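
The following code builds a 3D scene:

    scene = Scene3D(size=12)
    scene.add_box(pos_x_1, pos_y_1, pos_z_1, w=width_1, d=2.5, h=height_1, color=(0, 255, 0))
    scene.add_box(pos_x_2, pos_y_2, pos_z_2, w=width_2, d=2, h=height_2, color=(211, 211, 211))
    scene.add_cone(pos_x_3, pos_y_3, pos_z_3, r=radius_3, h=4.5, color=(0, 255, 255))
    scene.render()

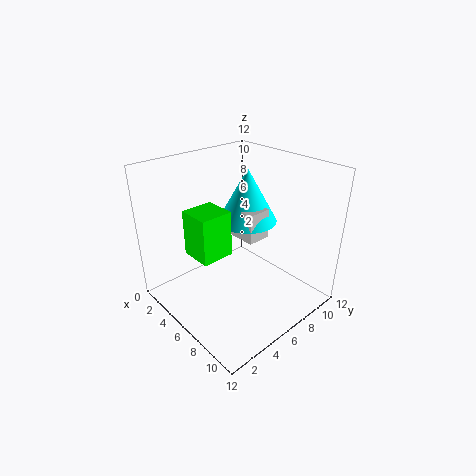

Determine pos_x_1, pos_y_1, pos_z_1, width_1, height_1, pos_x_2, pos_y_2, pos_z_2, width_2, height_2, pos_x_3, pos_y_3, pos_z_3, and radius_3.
pos_x_1 = 5; pos_y_1 = 1.5; pos_z_1 = 6; width_1 = 2.5; height_1 = 3.5; pos_x_2 = 5; pos_y_2 = 6; pos_z_2 = 6; width_2 = 2.5; height_2 = 2.5; pos_x_3 = 5.5; pos_y_3 = 7.5; pos_z_3 = 7; radius_3 = 2.5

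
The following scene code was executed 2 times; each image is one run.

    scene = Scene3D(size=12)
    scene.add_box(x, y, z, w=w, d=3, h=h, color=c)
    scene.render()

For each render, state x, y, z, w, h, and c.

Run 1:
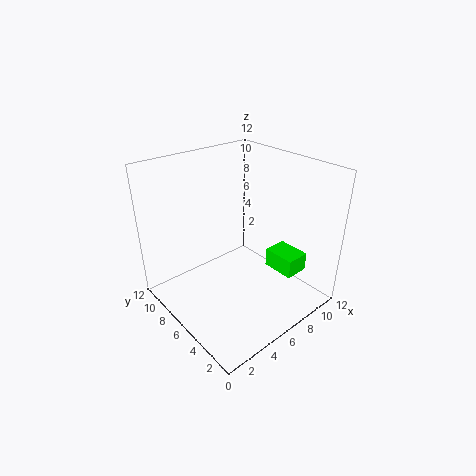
x = 9.75; y = 3.25; z = 1.5; w = 2.25; h = 1.75; c = 'lime'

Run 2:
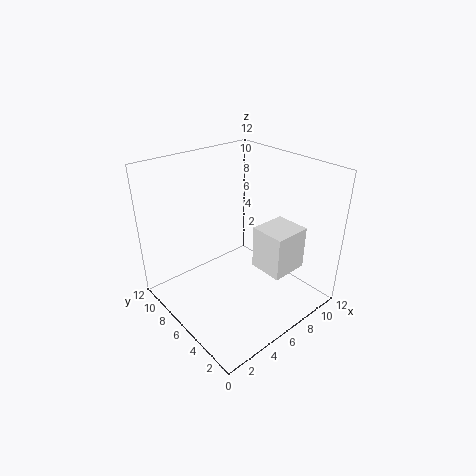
x = 7.25; y = 2.5; z = 3; w = 3.25; h = 3.75; c = 'white'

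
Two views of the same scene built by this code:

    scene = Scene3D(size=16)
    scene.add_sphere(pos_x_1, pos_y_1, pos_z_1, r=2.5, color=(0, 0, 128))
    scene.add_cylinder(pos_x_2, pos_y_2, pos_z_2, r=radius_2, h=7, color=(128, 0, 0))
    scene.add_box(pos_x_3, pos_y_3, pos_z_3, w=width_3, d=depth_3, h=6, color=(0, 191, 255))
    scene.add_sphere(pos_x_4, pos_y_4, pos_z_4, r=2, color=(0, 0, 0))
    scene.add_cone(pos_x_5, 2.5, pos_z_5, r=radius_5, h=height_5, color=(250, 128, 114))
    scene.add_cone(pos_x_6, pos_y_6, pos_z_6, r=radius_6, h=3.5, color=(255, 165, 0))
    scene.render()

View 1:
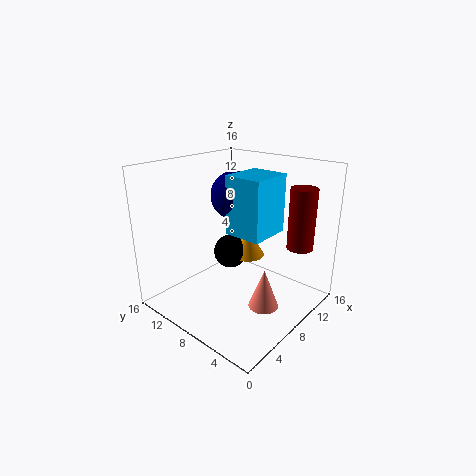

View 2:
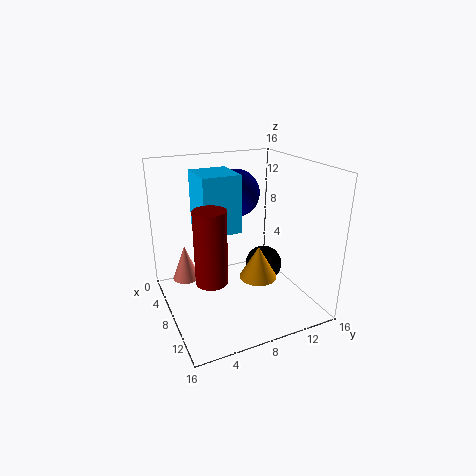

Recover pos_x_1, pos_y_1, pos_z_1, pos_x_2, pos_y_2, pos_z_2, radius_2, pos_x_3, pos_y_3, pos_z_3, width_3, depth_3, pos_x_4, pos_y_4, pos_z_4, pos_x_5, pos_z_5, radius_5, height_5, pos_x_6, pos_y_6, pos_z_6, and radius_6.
pos_x_1 = 7.5, pos_y_1 = 8, pos_z_1 = 13, pos_x_2 = 13, pos_y_2 = 3, pos_z_2 = 6.5, radius_2 = 1.5, pos_x_3 = 5.5, pos_y_3 = 3.5, pos_z_3 = 9.5, width_3 = 4.5, depth_3 = 4, pos_x_4 = 9.5, pos_y_4 = 10.5, pos_z_4 = 5, pos_x_5 = 5.5, pos_z_5 = 3, radius_5 = 1.5, height_5 = 4, pos_x_6 = 11, pos_y_6 = 9, pos_z_6 = 4.5, radius_6 = 2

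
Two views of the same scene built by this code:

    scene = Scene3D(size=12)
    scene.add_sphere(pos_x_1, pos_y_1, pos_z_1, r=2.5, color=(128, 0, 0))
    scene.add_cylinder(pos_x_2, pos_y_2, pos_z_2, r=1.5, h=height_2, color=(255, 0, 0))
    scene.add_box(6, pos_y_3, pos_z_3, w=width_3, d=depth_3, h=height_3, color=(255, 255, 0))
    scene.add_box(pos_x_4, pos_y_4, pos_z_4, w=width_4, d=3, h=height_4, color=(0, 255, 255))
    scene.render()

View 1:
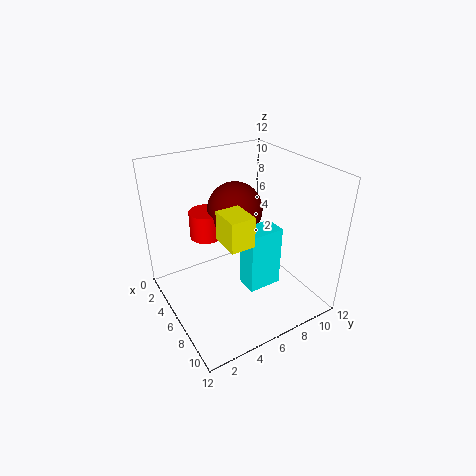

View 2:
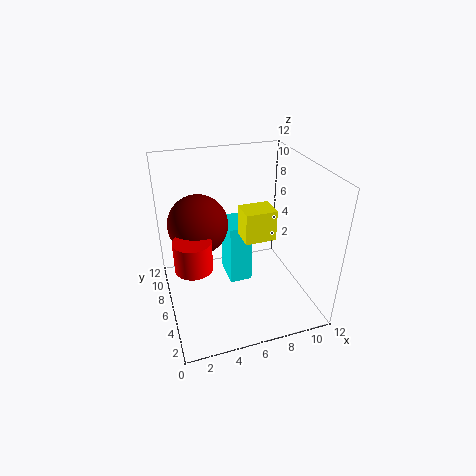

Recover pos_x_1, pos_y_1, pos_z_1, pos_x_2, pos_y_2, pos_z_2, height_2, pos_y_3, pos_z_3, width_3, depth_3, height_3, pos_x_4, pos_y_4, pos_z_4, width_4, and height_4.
pos_x_1 = 3, pos_y_1 = 7.5, pos_z_1 = 7, pos_x_2 = 2, pos_y_2 = 5, pos_z_2 = 4.5, height_2 = 2.5, pos_y_3 = 4, pos_z_3 = 6.5, width_3 = 2.5, depth_3 = 2, height_3 = 2.5, pos_x_4 = 5.5, pos_y_4 = 6.5, pos_z_4 = 1, width_4 = 2, height_4 = 5.5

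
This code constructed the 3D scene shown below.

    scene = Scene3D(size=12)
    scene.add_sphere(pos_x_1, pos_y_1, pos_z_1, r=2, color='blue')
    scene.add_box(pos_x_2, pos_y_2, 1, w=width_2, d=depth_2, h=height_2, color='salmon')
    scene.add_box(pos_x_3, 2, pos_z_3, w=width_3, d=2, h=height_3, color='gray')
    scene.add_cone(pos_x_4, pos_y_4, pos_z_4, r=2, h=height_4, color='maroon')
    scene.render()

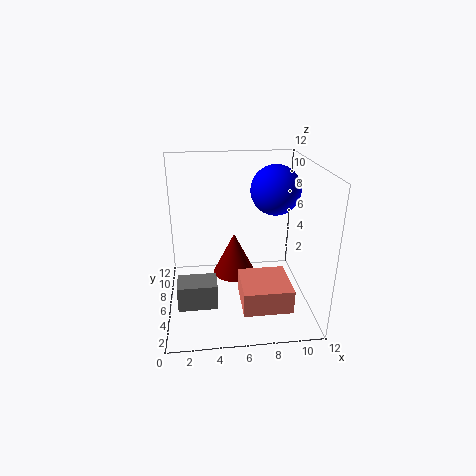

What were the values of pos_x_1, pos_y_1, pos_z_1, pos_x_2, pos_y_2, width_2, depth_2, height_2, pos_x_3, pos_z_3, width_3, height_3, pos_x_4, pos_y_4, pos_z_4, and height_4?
pos_x_1 = 9; pos_y_1 = 6; pos_z_1 = 10; pos_x_2 = 6; pos_y_2 = 2; width_2 = 4; depth_2 = 4; height_2 = 2; pos_x_3 = 1; pos_z_3 = 2; width_3 = 3; height_3 = 2; pos_x_4 = 6; pos_y_4 = 9; pos_z_4 = 1; height_4 = 4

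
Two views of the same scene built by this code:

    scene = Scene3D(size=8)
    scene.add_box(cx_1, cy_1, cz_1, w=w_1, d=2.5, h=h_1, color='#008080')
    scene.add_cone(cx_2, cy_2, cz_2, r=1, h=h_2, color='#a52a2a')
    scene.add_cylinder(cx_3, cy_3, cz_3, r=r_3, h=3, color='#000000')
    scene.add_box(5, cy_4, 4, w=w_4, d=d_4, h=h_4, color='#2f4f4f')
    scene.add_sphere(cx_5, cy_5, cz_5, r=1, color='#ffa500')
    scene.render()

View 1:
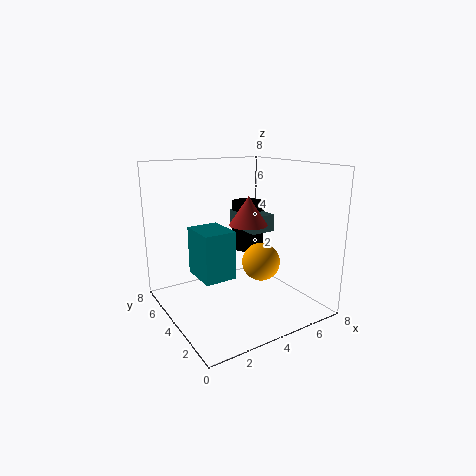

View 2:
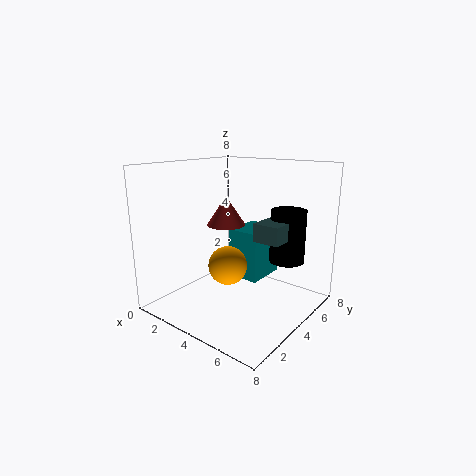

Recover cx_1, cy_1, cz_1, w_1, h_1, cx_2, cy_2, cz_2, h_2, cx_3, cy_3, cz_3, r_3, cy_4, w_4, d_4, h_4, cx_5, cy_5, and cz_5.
cx_1 = 2.5
cy_1 = 5
cz_1 = 1
w_1 = 2
h_1 = 3
cx_2 = 4
cy_2 = 3
cz_2 = 5
h_2 = 1.5
cx_3 = 6
cy_3 = 6
cz_3 = 2.5
r_3 = 1
cy_4 = 4
w_4 = 1.5
d_4 = 2.5
h_4 = 1
cx_5 = 4.5
cy_5 = 2.5
cz_5 = 3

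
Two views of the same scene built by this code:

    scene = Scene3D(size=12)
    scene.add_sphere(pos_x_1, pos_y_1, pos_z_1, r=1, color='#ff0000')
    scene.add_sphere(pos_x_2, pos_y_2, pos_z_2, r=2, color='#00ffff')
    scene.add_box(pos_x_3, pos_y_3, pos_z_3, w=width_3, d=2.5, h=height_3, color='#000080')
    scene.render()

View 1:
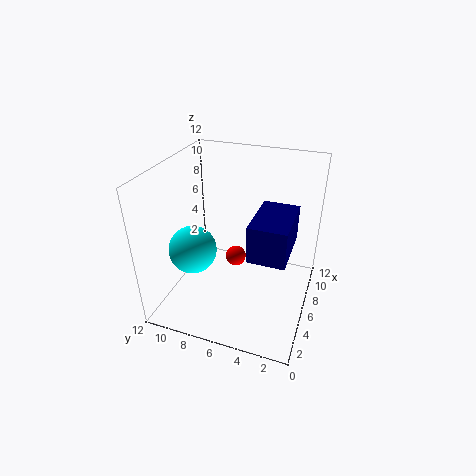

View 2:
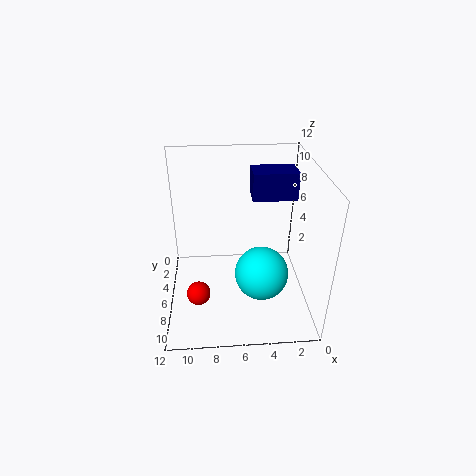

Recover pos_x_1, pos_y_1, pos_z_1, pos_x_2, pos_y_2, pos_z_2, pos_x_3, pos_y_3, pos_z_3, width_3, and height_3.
pos_x_1 = 9.5
pos_y_1 = 7.5
pos_z_1 = 1.5
pos_x_2 = 4.5
pos_y_2 = 9.5
pos_z_2 = 5
pos_x_3 = 0.5
pos_y_3 = 1
pos_z_3 = 8
width_3 = 4
height_3 = 2.5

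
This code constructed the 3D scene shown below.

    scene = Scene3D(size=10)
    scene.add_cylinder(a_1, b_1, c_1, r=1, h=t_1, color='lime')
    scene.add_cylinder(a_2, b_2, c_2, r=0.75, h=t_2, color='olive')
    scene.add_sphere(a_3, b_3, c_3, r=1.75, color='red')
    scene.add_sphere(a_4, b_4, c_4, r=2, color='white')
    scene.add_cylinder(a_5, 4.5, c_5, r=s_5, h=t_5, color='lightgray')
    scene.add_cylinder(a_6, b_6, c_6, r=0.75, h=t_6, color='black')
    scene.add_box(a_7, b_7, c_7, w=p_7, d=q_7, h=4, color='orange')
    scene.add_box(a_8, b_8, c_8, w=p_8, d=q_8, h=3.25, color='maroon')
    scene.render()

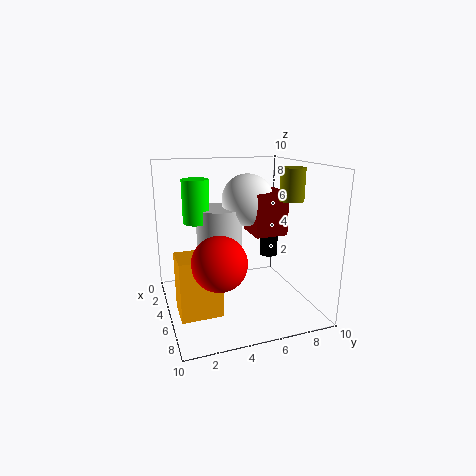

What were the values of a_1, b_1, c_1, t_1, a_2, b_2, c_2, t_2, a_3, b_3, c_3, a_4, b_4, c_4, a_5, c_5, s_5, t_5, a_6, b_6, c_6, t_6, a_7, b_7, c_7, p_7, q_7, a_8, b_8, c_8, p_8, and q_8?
a_1 = 2; b_1 = 2.75; c_1 = 5.5; t_1 = 3.25; a_2 = 7.75; b_2 = 7.5; c_2 = 8; t_2 = 2; a_3 = 7.25; b_3 = 3; c_3 = 4.25; a_4 = 2.25; b_4 = 6.75; c_4 = 7; a_5 = 2; c_5 = 2.75; s_5 = 1.75; t_5 = 3.75; a_6 = 1.5; b_6 = 9; c_6 = 2; t_6 = 2.75; a_7 = 5; b_7 = 0.5; c_7 = 0.5; p_7 = 2.25; q_7 = 2.75; a_8 = 1.5; b_8 = 6.75; c_8 = 4.5; p_8 = 2.75; q_8 = 2.5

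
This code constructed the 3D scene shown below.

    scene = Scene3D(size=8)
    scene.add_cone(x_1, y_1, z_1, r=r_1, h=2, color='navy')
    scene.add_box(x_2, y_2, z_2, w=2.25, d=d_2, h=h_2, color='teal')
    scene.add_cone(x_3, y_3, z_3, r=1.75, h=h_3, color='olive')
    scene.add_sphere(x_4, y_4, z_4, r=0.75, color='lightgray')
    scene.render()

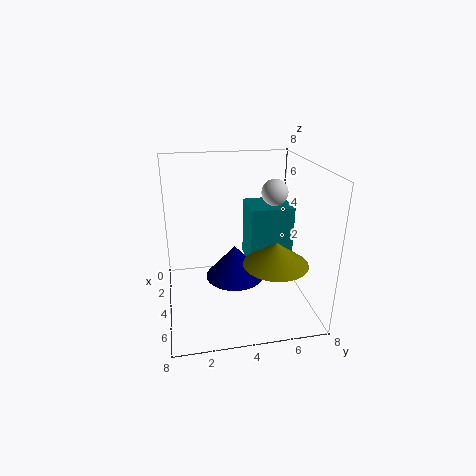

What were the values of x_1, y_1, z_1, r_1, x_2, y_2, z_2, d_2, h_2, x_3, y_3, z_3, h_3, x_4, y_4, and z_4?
x_1 = 3; y_1 = 4; z_1 = 1; r_1 = 1.75; x_2 = 1.75; y_2 = 4.75; z_2 = 2; d_2 = 2.5; h_2 = 3.5; x_3 = 5.5; y_3 = 5.75; z_3 = 3; h_3 = 1.25; x_4 = 3.25; y_4 = 6.25; z_4 = 6.25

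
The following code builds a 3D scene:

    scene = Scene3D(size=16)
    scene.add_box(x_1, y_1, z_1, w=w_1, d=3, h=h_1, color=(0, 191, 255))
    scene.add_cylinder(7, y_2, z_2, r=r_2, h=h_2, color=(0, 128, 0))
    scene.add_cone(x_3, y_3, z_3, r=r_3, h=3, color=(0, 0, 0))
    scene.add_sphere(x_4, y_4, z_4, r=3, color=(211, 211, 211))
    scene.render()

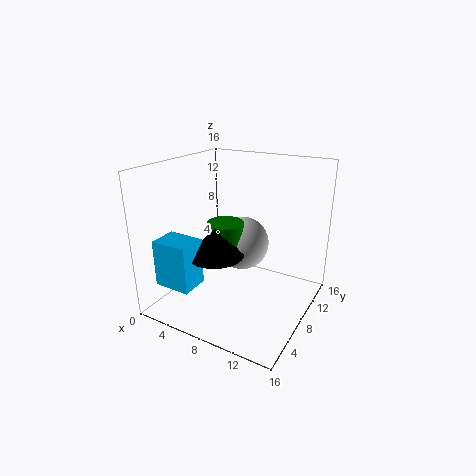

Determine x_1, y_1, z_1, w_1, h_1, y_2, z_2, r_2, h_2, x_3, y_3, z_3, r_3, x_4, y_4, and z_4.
x_1 = 2, y_1 = 1, z_1 = 4, w_1 = 4, h_1 = 5, y_2 = 7, z_2 = 6, r_2 = 2, h_2 = 4, x_3 = 7, y_3 = 5, z_3 = 7, r_3 = 3, x_4 = 8, y_4 = 9, z_4 = 7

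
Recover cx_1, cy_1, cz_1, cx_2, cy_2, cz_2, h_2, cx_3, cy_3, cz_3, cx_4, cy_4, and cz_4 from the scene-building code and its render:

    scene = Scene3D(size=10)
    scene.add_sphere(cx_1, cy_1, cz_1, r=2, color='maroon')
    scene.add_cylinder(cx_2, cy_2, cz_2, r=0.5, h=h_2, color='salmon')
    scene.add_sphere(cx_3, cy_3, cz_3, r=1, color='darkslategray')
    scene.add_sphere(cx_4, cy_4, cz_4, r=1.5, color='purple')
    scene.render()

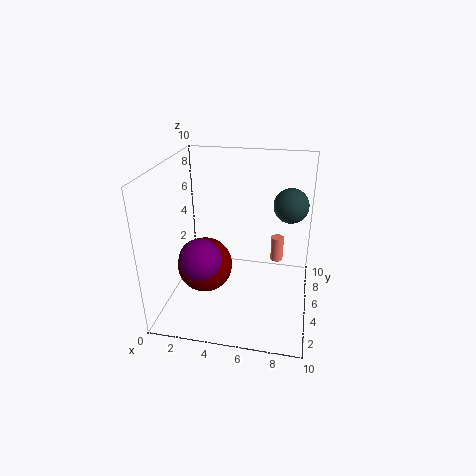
cx_1 = 2.5; cy_1 = 5; cz_1 = 2.5; cx_2 = 7.5; cy_2 = 8.5; cz_2 = 1.5; h_2 = 2; cx_3 = 8.5; cy_3 = 3; cz_3 = 8.5; cx_4 = 2.5; cy_4 = 4; cz_4 = 3.5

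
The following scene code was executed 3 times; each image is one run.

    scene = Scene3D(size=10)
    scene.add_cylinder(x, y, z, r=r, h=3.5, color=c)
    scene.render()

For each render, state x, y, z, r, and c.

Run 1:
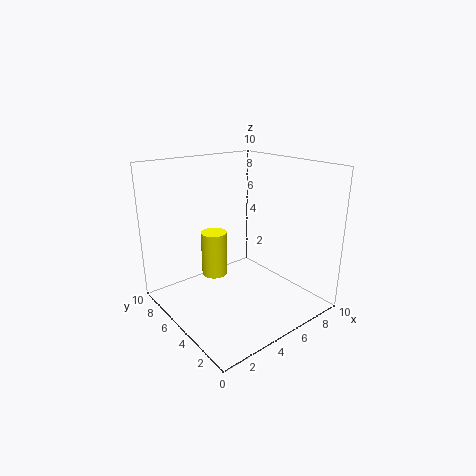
x = 5; y = 8; z = 1; r = 1; c = 'yellow'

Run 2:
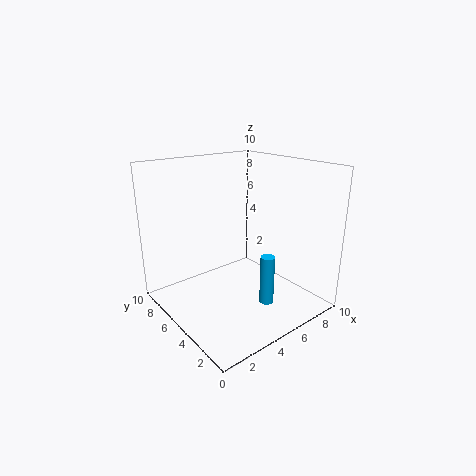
x = 6; y = 3; z = 0.5; r = 0.5; c = 'deepskyblue'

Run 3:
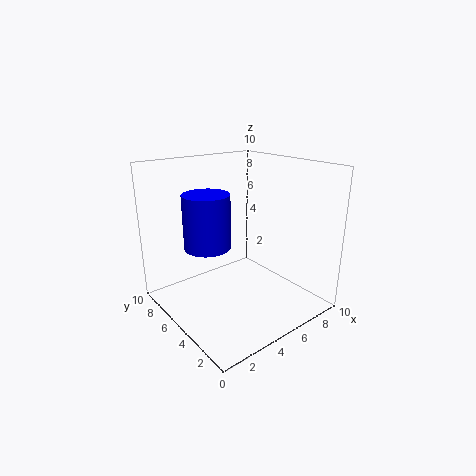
x = 2.5; y = 5; z = 5; r = 1.5; c = 'blue'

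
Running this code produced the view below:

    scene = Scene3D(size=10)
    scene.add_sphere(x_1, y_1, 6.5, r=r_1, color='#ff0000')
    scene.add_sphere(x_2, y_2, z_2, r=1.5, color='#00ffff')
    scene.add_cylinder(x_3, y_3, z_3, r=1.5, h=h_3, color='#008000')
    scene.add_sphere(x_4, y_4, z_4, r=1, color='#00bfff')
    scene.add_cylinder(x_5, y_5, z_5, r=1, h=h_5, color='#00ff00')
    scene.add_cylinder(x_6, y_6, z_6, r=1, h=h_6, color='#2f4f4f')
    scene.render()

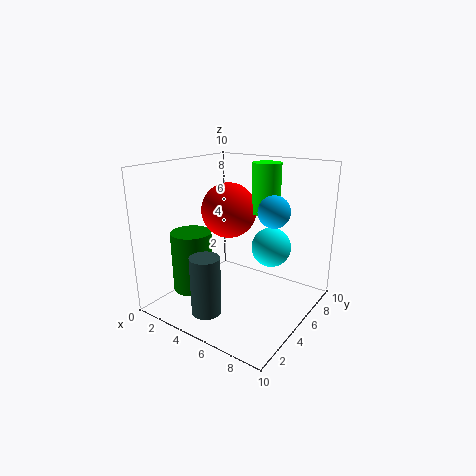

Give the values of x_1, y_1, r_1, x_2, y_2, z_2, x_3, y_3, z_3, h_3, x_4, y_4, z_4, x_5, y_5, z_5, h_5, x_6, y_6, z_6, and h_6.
x_1 = 3.5
y_1 = 6
r_1 = 2
x_2 = 6
y_2 = 8
z_2 = 3.5
x_3 = 1.5
y_3 = 4
z_3 = 0.5
h_3 = 4.5
x_4 = 8
y_4 = 4.5
z_4 = 7.5
x_5 = 6
y_5 = 7
z_5 = 6.5
h_5 = 3.5
x_6 = 4.5
y_6 = 2
z_6 = 0.5
h_6 = 4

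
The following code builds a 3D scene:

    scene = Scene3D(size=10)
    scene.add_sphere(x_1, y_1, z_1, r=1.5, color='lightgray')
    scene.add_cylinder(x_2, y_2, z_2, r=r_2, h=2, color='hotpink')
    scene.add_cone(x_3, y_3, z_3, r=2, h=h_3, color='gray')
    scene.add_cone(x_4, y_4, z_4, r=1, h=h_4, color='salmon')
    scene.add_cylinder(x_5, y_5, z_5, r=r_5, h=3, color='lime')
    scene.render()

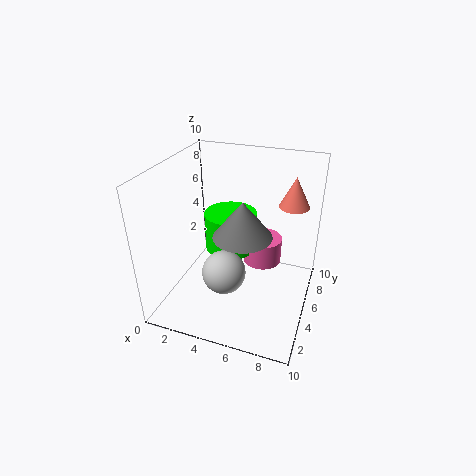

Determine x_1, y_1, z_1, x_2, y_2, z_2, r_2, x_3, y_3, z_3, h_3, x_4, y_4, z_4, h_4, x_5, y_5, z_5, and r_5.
x_1 = 4.5; y_1 = 3.5; z_1 = 3; x_2 = 6; y_2 = 8; z_2 = 1.5; r_2 = 1.5; x_3 = 5.5; y_3 = 4.5; z_3 = 5.5; h_3 = 2.5; x_4 = 8.5; y_4 = 6; z_4 = 7.5; h_4 = 2; x_5 = 3.5; y_5 = 7.5; z_5 = 2.5; r_5 = 2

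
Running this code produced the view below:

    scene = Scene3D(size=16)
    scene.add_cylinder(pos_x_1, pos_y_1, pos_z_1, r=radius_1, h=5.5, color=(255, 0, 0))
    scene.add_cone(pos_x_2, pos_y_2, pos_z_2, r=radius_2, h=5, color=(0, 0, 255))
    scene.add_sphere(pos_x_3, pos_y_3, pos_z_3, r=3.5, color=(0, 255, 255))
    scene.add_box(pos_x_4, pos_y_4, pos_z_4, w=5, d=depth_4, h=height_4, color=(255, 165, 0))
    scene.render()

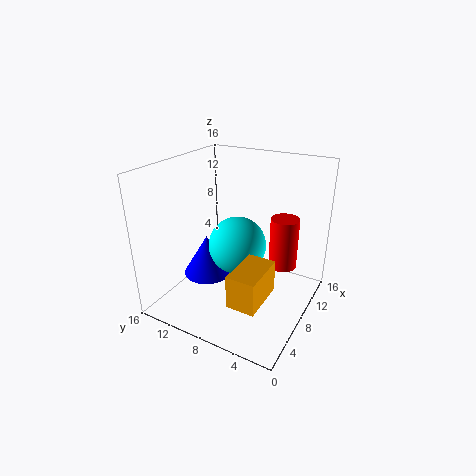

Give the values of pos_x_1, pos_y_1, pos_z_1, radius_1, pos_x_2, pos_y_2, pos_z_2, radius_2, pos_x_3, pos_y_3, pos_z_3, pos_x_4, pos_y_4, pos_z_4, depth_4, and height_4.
pos_x_1 = 9
pos_y_1 = 3
pos_z_1 = 5.5
radius_1 = 1.5
pos_x_2 = 9
pos_y_2 = 13
pos_z_2 = 1.5
radius_2 = 3
pos_x_3 = 10.5
pos_y_3 = 9.5
pos_z_3 = 5.5
pos_x_4 = 2
pos_y_4 = 3
pos_z_4 = 3.5
depth_4 = 3
height_4 = 3.5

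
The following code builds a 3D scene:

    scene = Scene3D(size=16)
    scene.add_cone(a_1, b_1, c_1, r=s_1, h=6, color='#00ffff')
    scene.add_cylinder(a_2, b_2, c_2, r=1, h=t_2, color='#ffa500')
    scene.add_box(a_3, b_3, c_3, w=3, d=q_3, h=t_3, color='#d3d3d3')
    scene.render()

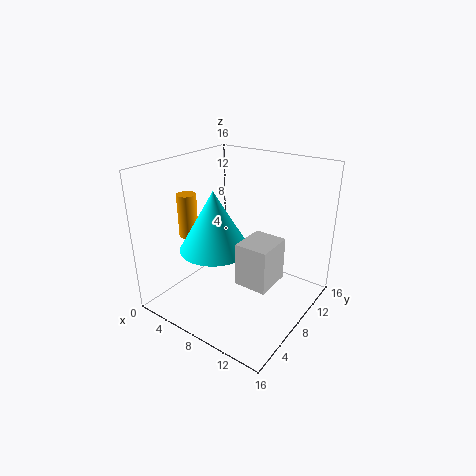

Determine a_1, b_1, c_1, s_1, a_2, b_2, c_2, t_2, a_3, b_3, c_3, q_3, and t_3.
a_1 = 8, b_1 = 4, c_1 = 8.5, s_1 = 3.5, a_2 = 4.5, b_2 = 4, c_2 = 9, t_2 = 4.5, a_3 = 12, b_3 = 2, c_3 = 7, q_3 = 3.5, t_3 = 4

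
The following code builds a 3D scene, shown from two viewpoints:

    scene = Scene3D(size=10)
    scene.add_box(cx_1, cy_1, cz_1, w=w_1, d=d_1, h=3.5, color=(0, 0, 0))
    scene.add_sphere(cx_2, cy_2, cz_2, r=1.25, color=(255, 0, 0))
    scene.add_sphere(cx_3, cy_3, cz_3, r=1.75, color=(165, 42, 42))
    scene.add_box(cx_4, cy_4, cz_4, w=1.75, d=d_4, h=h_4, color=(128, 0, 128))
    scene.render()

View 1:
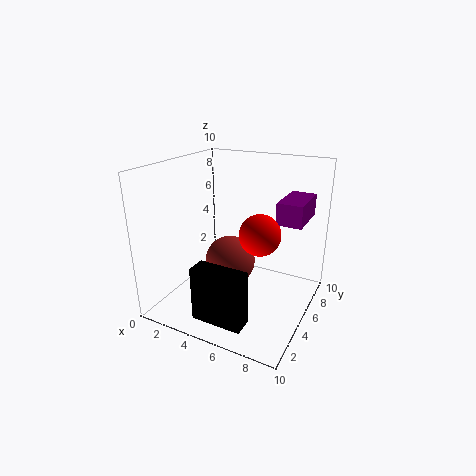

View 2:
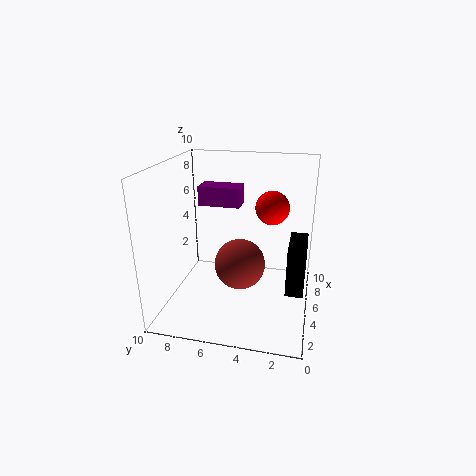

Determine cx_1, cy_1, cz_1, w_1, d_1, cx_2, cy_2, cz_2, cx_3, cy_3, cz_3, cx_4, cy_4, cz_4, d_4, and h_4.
cx_1 = 4.25
cy_1 = 0.25
cz_1 = 1.25
w_1 = 3.25
d_1 = 1.25
cx_2 = 7.5
cy_2 = 3
cz_2 = 6.5
cx_3 = 4.5
cy_3 = 4.75
cz_3 = 3.25
cx_4 = 7.5
cy_4 = 5.5
cz_4 = 6.25
d_4 = 3.25
h_4 = 1.5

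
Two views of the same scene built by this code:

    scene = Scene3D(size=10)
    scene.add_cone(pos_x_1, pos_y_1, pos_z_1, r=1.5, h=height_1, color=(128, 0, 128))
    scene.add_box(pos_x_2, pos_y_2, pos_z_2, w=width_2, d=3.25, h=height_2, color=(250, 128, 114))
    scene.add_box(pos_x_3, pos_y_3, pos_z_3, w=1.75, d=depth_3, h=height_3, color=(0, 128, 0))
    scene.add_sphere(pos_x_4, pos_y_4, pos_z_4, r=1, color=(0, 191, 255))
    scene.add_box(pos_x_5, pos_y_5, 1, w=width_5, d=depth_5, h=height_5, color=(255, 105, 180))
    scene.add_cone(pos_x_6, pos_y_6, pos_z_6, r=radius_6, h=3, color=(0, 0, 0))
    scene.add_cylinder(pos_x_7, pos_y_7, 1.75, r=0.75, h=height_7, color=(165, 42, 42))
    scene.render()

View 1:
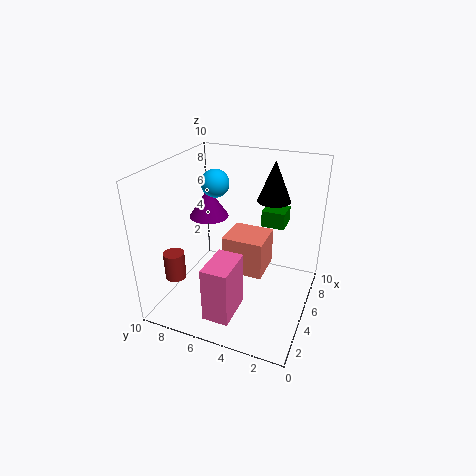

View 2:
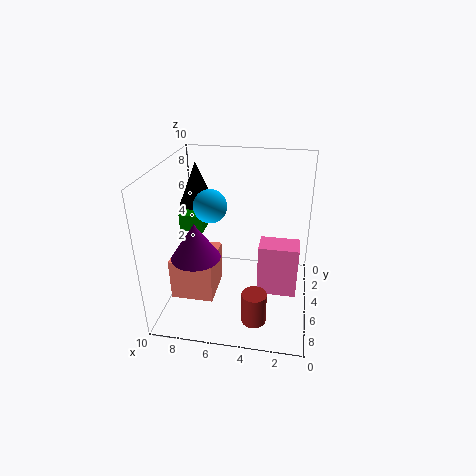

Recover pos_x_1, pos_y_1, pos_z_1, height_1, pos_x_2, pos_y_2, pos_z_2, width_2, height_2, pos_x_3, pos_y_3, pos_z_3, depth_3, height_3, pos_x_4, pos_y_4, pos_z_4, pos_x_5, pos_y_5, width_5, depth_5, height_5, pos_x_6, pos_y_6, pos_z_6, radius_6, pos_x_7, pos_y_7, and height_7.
pos_x_1 = 7; pos_y_1 = 8.25; pos_z_1 = 5.25; height_1 = 2.25; pos_x_2 = 6.5; pos_y_2 = 3.75; pos_z_2 = 0.75; width_2 = 3; height_2 = 3; pos_x_3 = 7.75; pos_y_3 = 2.5; pos_z_3 = 4.75; depth_3 = 1.75; height_3 = 1.25; pos_x_4 = 6.25; pos_y_4 = 7.25; pos_z_4 = 8.25; pos_x_5 = 0.75; pos_y_5 = 4; width_5 = 2.75; depth_5 = 1.75; height_5 = 3.75; pos_x_6 = 8.25; pos_y_6 = 3.5; pos_z_6 = 6.75; radius_6 = 1.25; pos_x_7 = 3.25; pos_y_7 = 9.25; height_7 = 2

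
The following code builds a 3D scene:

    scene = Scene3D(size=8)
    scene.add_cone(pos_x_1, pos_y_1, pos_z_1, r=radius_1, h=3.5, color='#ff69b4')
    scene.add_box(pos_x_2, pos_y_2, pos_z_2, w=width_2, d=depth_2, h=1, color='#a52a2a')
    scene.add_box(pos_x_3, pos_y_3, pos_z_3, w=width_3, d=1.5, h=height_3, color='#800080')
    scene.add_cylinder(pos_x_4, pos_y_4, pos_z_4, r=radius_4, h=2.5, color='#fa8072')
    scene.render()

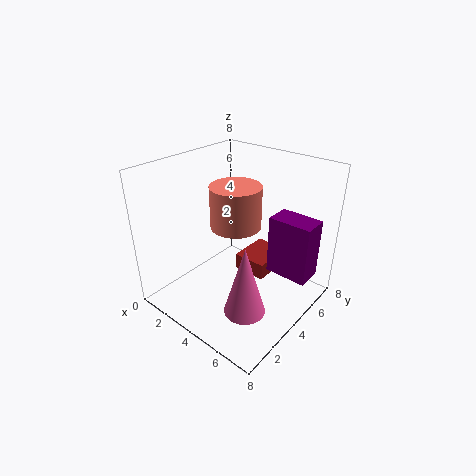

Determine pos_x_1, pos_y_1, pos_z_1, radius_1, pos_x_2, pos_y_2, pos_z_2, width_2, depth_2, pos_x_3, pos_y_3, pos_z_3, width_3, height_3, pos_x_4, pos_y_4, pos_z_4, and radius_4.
pos_x_1 = 6.5; pos_y_1 = 1.5; pos_z_1 = 2; radius_1 = 1; pos_x_2 = 3; pos_y_2 = 5; pos_z_2 = 1; width_2 = 2; depth_2 = 2.5; pos_x_3 = 5; pos_y_3 = 5.5; pos_z_3 = 1.5; width_3 = 2.5; height_3 = 3.5; pos_x_4 = 3; pos_y_4 = 5; pos_z_4 = 4; radius_4 = 1.5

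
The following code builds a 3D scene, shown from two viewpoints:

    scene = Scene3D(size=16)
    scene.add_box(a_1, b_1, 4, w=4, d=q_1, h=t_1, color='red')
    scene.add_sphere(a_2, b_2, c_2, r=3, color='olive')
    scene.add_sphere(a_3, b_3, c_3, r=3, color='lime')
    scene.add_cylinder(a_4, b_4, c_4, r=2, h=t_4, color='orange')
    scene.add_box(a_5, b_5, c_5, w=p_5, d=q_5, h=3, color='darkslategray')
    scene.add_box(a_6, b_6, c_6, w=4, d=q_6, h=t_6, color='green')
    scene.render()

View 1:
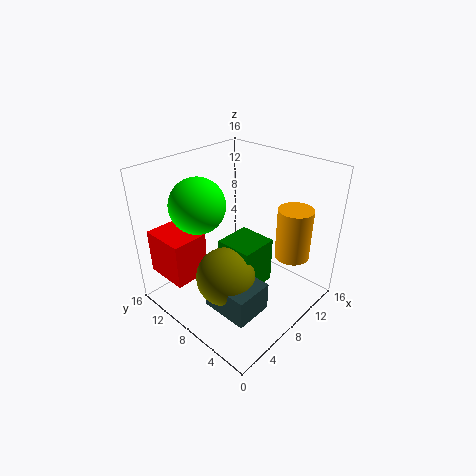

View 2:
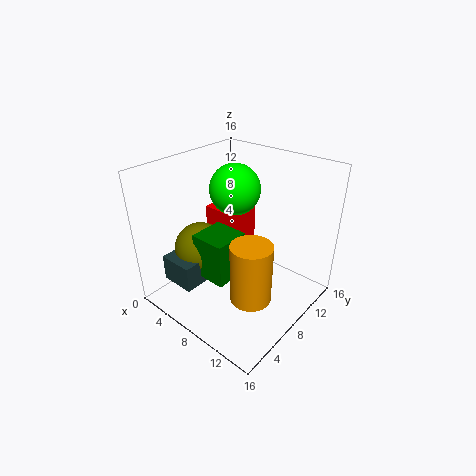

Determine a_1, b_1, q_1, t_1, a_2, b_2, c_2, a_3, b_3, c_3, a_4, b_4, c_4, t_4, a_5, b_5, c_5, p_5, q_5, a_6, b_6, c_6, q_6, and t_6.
a_1 = 1; b_1 = 10; q_1 = 5; t_1 = 5; a_2 = 4; b_2 = 6; c_2 = 6; a_3 = 5; b_3 = 11; c_3 = 12; a_4 = 13; b_4 = 4; c_4 = 5; t_4 = 6; a_5 = 2; b_5 = 2; c_5 = 3; p_5 = 4; q_5 = 5; a_6 = 5; b_6 = 4; c_6 = 4; q_6 = 4; t_6 = 5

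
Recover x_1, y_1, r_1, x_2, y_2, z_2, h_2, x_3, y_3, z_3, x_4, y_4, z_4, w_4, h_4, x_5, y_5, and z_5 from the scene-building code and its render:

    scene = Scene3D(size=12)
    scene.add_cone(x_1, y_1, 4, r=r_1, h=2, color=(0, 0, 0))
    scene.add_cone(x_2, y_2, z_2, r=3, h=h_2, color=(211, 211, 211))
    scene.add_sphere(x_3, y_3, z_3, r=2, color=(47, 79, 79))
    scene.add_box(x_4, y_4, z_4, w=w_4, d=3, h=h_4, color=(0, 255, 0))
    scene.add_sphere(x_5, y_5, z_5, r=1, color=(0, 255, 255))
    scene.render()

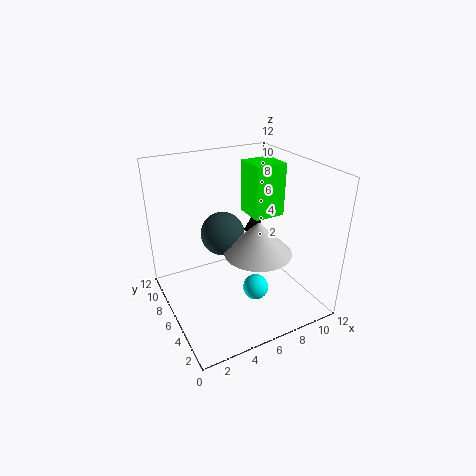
x_1 = 10; y_1 = 10; r_1 = 1; x_2 = 8; y_2 = 6; z_2 = 4; h_2 = 3; x_3 = 6; y_3 = 9; z_3 = 5; x_4 = 9; y_4 = 8; z_4 = 6; w_4 = 3; h_4 = 5; x_5 = 6; y_5 = 3; z_5 = 3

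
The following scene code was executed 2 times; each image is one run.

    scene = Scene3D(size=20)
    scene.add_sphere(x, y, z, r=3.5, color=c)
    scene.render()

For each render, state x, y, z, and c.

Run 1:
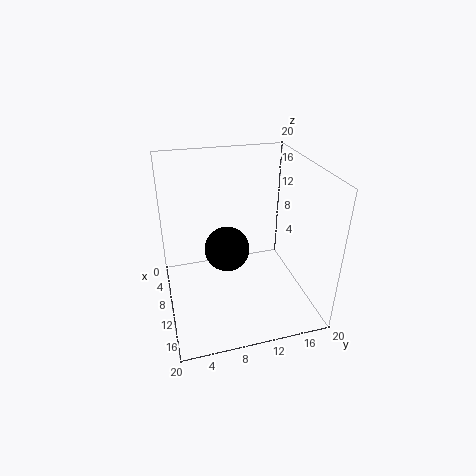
x = 5.5; y = 9.5; z = 5.5; c = 'black'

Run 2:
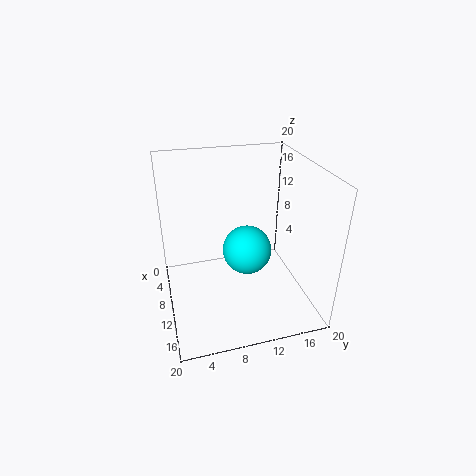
x = 9.5; y = 11.5; z = 7.5; c = 'cyan'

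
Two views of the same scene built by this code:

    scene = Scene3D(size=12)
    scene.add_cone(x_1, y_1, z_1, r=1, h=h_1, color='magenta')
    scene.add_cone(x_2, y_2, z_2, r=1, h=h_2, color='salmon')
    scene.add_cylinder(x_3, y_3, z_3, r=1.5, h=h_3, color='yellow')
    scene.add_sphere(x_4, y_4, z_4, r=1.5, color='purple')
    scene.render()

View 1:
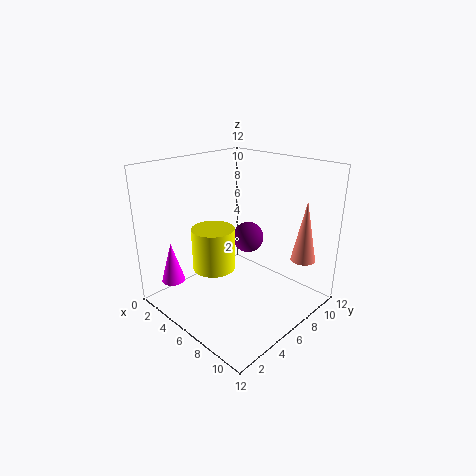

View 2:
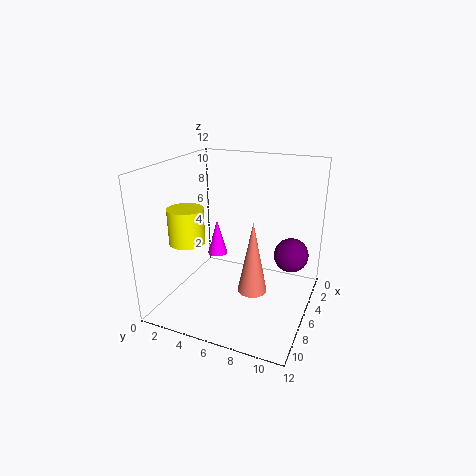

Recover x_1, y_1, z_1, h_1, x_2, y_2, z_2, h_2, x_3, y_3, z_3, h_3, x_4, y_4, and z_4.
x_1 = 2, y_1 = 2, z_1 = 2, h_1 = 3.5, x_2 = 10.5, y_2 = 9, z_2 = 4.5, h_2 = 5, x_3 = 7.5, y_3 = 2, z_3 = 5.5, h_3 = 3, x_4 = 3.5, y_4 = 10, z_4 = 4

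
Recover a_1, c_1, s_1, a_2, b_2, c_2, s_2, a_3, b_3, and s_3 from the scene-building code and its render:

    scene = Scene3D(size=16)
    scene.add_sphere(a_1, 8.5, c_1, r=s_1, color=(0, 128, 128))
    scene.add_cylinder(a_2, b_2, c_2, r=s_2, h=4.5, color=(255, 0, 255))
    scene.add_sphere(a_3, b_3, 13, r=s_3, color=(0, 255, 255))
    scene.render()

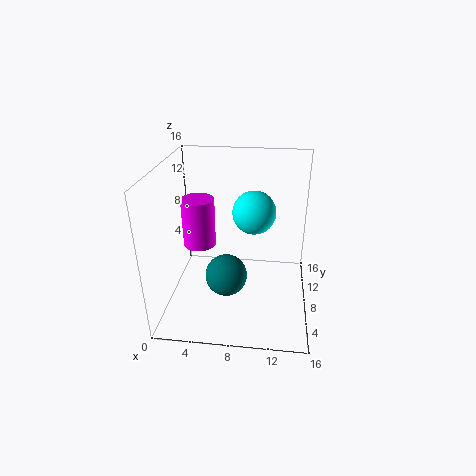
a_1 = 6.5; c_1 = 2.5; s_1 = 2.5; a_2 = 5; b_2 = 3; c_2 = 10; s_2 = 1.5; a_3 = 10; b_3 = 4; s_3 = 2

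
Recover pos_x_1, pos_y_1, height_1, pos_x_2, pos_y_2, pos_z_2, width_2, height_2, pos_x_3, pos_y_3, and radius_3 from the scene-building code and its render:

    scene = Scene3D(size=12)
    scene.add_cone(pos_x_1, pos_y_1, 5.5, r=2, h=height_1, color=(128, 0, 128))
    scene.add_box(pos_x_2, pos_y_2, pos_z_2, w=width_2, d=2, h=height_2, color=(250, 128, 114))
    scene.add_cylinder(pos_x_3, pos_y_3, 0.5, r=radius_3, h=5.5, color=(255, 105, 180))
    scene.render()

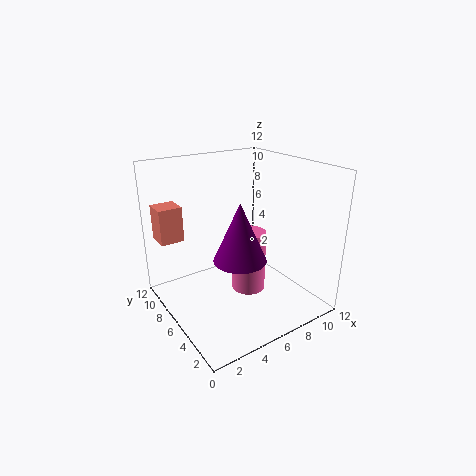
pos_x_1 = 4.5
pos_y_1 = 3.5
height_1 = 4.5
pos_x_2 = 0.5
pos_y_2 = 9
pos_z_2 = 5.5
width_2 = 2
height_2 = 3
pos_x_3 = 7.5
pos_y_3 = 6.5
radius_3 = 1.5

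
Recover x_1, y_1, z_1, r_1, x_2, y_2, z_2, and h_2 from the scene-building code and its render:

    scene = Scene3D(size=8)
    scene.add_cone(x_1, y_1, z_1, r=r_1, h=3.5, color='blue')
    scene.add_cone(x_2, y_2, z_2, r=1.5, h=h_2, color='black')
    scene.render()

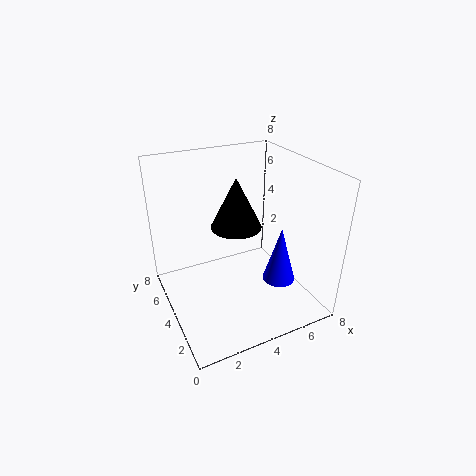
x_1 = 6.75
y_1 = 3.75
z_1 = 0.5
r_1 = 1
x_2 = 4.5
y_2 = 5.25
z_2 = 4
h_2 = 3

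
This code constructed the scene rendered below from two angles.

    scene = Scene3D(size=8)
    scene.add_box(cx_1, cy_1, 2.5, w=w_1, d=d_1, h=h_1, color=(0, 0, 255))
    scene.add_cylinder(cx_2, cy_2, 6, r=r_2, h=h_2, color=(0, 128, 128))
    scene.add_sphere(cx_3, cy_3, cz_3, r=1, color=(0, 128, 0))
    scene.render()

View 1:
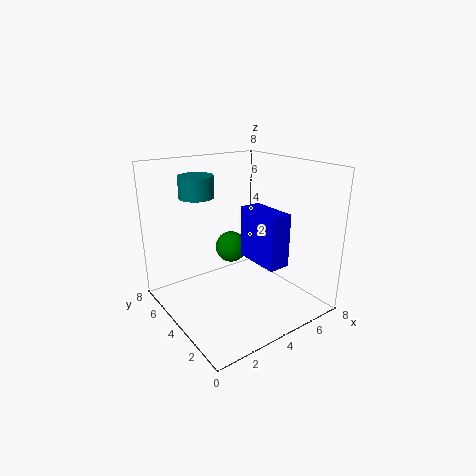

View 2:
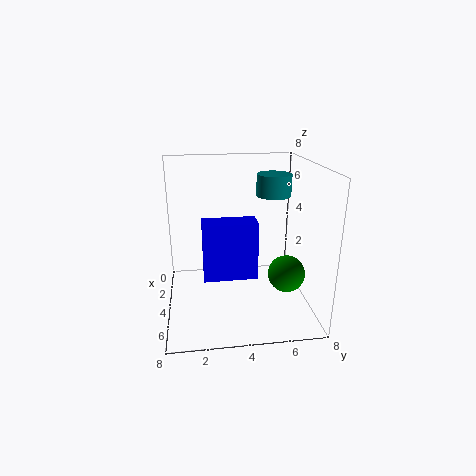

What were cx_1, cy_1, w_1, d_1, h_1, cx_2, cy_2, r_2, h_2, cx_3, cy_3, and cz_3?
cx_1 = 4.75, cy_1 = 2, w_1 = 1.25, d_1 = 2.75, h_1 = 3, cx_2 = 2.75, cy_2 = 6.25, r_2 = 1, h_2 = 1.25, cx_3 = 5.25, cy_3 = 6.5, cz_3 = 2.25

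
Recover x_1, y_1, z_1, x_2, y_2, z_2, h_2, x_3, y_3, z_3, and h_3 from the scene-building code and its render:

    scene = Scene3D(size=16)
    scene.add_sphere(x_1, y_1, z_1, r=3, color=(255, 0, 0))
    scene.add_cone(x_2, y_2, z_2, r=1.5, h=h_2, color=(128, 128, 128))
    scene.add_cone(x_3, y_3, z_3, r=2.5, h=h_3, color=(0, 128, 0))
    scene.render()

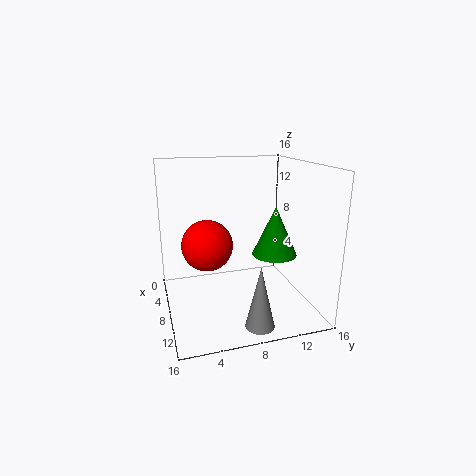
x_1 = 5.5; y_1 = 5; z_1 = 6.5; x_2 = 14; y_2 = 8.5; z_2 = 0.5; h_2 = 6.5; x_3 = 9; y_3 = 12; z_3 = 6; h_3 = 5.5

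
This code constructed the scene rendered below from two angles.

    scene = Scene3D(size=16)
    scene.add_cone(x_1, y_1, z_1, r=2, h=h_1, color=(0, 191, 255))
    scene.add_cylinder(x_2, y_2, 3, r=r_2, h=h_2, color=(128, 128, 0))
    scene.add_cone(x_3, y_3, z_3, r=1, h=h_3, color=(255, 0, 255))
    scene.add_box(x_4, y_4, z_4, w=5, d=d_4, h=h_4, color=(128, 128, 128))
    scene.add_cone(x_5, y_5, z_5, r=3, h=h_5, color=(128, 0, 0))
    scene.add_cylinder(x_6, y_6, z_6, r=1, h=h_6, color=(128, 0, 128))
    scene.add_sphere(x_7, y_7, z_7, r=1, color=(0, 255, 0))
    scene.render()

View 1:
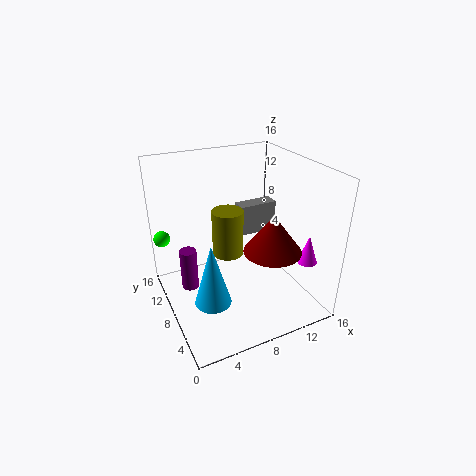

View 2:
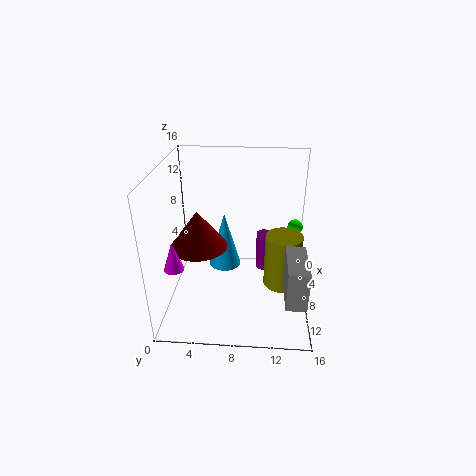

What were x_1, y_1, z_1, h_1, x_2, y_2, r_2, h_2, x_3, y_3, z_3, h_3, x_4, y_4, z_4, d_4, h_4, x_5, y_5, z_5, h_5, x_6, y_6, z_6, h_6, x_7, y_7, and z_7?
x_1 = 4, y_1 = 6, z_1 = 2, h_1 = 7, x_2 = 9, y_2 = 13, r_2 = 2, h_2 = 6, x_3 = 13, y_3 = 2, z_3 = 7, h_3 = 3, x_4 = 11, y_4 = 13, z_4 = 5, d_4 = 2, h_4 = 4, x_5 = 10, y_5 = 4, z_5 = 8, h_5 = 4, x_6 = 3, y_6 = 11, z_6 = 1, h_6 = 5, x_7 = 1, y_7 = 15, z_7 = 6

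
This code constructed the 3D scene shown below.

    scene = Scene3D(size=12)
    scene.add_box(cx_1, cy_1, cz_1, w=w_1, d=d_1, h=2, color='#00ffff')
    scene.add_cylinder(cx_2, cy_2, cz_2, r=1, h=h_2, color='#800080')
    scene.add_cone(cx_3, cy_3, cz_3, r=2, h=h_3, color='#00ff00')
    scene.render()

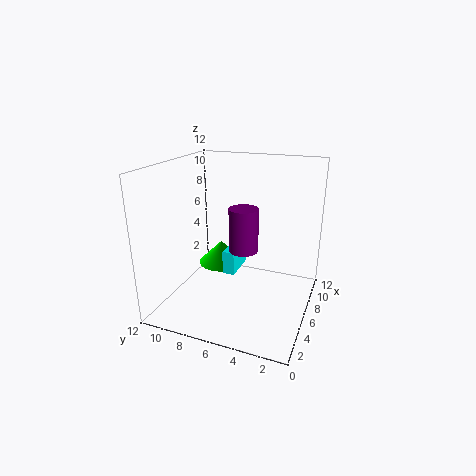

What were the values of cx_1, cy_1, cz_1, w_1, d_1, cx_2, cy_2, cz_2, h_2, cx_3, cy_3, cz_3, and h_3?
cx_1 = 5, cy_1 = 6, cz_1 = 3, w_1 = 3, d_1 = 1, cx_2 = 2, cy_2 = 4, cz_2 = 7, h_2 = 3, cx_3 = 7, cy_3 = 8, cz_3 = 3, h_3 = 2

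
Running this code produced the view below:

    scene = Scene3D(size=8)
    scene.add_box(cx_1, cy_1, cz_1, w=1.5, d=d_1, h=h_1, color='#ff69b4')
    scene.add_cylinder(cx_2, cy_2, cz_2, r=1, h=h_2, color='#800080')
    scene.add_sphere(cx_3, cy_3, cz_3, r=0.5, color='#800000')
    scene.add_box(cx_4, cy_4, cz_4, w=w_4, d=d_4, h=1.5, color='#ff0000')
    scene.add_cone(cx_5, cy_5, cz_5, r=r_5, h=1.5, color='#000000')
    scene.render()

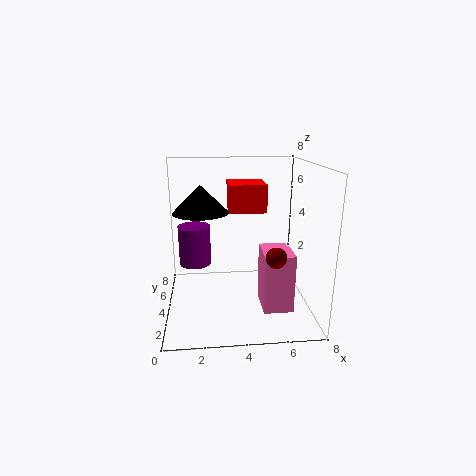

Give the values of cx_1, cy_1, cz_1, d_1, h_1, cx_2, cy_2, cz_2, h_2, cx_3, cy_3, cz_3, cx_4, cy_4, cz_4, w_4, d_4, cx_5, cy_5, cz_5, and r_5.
cx_1 = 5; cy_1 = 1; cz_1 = 1; d_1 = 2; h_1 = 3; cx_2 = 1.5; cy_2 = 6.5; cz_2 = 1.5; h_2 = 2.5; cx_3 = 5.5; cy_3 = 1; cz_3 = 4; cx_4 = 3.5; cy_4 = 3.5; cz_4 = 5.5; w_4 = 2; d_4 = 2; cx_5 = 2; cy_5 = 4; cz_5 = 5.5; r_5 = 1.5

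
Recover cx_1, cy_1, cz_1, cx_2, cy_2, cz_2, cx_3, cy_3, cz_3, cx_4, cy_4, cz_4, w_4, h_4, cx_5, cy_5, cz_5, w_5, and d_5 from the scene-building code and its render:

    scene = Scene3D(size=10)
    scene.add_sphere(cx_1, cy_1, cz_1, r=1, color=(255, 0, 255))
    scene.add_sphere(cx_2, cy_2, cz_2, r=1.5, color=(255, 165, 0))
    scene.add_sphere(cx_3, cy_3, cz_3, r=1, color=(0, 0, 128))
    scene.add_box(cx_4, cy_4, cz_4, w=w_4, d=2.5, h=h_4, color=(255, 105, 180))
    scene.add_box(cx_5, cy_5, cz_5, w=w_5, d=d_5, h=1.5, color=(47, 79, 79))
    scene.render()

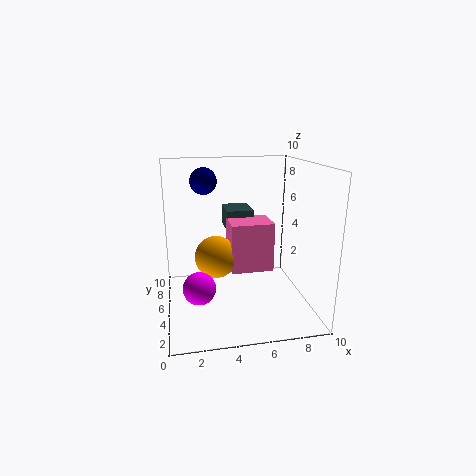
cx_1 = 2; cy_1 = 2; cz_1 = 3; cx_2 = 3.5; cy_2 = 5.5; cz_2 = 3.5; cx_3 = 3; cy_3 = 8; cz_3 = 8.5; cx_4 = 4.5; cy_4 = 4.5; cz_4 = 2.5; w_4 = 3; h_4 = 3.5; cx_5 = 4.5; cy_5 = 6.5; cz_5 = 5; w_5 = 2; d_5 = 2.5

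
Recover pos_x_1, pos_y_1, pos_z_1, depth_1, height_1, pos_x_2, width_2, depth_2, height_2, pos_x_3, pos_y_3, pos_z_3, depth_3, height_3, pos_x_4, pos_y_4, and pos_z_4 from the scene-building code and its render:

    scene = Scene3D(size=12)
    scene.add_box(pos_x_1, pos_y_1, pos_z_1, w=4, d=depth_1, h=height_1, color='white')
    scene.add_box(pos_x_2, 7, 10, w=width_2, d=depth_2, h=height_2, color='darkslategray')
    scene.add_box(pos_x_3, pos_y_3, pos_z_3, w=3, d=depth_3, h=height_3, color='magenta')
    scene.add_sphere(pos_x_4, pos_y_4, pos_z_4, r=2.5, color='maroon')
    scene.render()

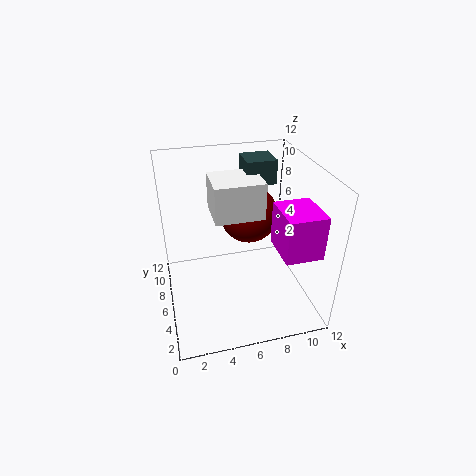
pos_x_1 = 4, pos_y_1 = 5, pos_z_1 = 8, depth_1 = 3.5, height_1 = 3, pos_x_2 = 7, width_2 = 2.5, depth_2 = 2.5, height_2 = 2, pos_x_3 = 8.5, pos_y_3 = 1.5, pos_z_3 = 6, depth_3 = 3.5, height_3 = 3.5, pos_x_4 = 7.5, pos_y_4 = 8, pos_z_4 = 7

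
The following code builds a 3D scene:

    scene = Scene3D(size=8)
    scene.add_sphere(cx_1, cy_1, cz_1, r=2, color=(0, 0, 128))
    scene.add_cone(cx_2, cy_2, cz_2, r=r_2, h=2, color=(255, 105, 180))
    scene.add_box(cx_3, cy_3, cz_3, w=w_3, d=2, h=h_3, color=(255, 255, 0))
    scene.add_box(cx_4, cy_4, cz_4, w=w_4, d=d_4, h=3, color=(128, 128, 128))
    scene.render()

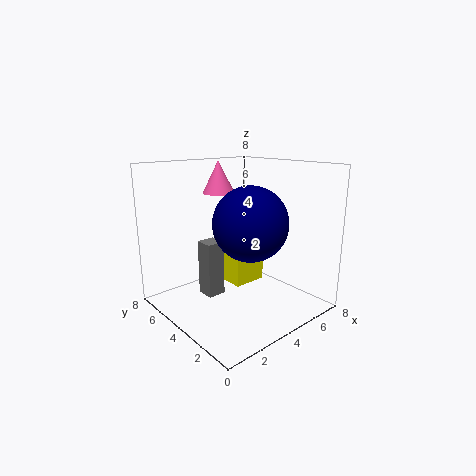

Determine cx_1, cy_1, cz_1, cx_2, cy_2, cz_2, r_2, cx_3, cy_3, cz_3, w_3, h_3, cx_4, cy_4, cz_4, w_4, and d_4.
cx_1 = 4; cy_1 = 3; cz_1 = 5; cx_2 = 5; cy_2 = 7; cz_2 = 6; r_2 = 1; cx_3 = 4; cy_3 = 4; cz_3 = 1; w_3 = 2; h_3 = 3; cx_4 = 2; cy_4 = 4; cz_4 = 1; w_4 = 1; d_4 = 1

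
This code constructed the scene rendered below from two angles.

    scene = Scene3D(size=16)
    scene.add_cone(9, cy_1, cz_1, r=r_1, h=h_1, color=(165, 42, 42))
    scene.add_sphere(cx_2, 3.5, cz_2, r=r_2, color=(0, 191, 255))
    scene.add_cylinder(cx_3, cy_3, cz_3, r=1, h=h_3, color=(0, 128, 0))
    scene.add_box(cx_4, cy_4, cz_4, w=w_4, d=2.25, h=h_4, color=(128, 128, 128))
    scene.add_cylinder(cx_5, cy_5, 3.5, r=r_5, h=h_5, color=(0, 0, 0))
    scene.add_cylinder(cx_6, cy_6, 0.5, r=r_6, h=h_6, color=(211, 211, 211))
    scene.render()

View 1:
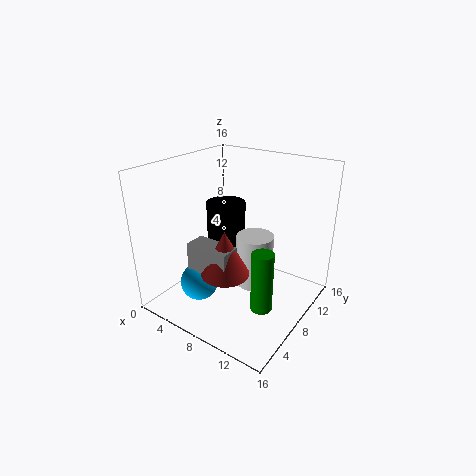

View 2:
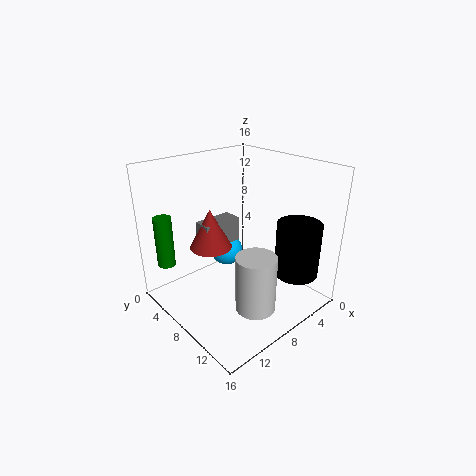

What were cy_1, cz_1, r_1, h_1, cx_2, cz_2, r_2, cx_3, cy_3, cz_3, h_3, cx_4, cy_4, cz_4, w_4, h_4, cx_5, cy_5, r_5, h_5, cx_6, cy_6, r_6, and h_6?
cy_1 = 4.25; cz_1 = 5.75; r_1 = 2.5; h_1 = 4.75; cx_2 = 6; cz_2 = 4; r_2 = 2; cx_3 = 14.25; cy_3 = 2.75; cz_3 = 4.75; h_3 = 5.75; cx_4 = 5.25; cy_4 = 2.75; cz_4 = 5.75; w_4 = 4.75; h_4 = 3; cx_5 = 3; cy_5 = 12.5; r_5 = 2.5; h_5 = 6.25; cx_6 = 8.25; cy_6 = 11.25; r_6 = 2.25; h_6 = 6.5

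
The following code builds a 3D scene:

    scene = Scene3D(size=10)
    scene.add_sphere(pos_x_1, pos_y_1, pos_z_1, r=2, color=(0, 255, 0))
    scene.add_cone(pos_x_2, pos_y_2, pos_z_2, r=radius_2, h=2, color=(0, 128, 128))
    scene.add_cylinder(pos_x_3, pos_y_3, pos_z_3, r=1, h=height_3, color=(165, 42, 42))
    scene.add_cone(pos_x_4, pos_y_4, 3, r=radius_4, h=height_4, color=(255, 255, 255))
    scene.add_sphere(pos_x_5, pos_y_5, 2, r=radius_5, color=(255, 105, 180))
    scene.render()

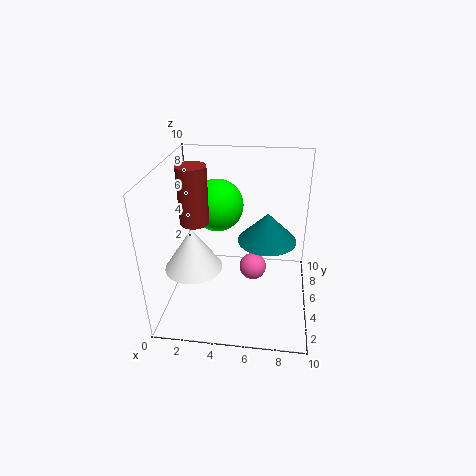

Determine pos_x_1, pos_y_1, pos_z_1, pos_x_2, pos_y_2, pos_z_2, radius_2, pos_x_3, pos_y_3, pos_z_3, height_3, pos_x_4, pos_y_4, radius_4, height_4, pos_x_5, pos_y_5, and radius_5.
pos_x_1 = 3; pos_y_1 = 8; pos_z_1 = 6; pos_x_2 = 7; pos_y_2 = 5; pos_z_2 = 5; radius_2 = 2; pos_x_3 = 2; pos_y_3 = 5; pos_z_3 = 6; height_3 = 4; pos_x_4 = 2; pos_y_4 = 4; radius_4 = 2; height_4 = 3; pos_x_5 = 6; pos_y_5 = 6; radius_5 = 1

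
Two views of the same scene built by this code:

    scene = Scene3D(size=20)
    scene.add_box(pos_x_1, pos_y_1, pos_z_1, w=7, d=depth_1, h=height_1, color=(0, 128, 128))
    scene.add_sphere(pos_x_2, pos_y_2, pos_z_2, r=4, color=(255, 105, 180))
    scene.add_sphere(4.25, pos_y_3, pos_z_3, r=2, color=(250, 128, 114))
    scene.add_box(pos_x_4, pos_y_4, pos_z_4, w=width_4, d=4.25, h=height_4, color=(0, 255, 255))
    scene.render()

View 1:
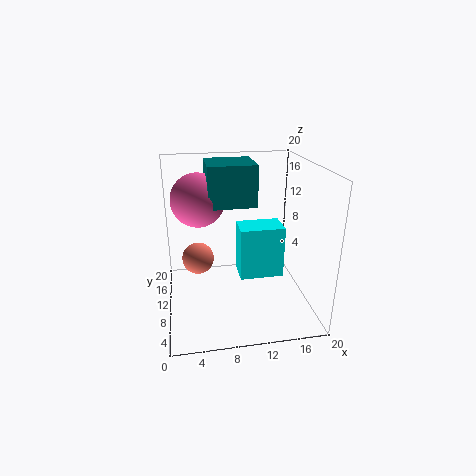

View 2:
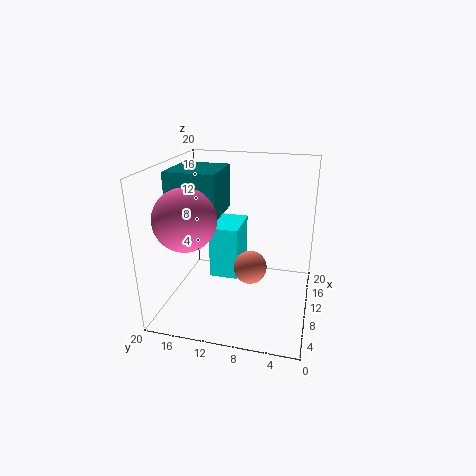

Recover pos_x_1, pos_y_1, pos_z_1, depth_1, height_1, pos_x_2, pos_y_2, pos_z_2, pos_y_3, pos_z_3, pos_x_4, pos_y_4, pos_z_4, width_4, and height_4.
pos_x_1 = 6.25
pos_y_1 = 12
pos_z_1 = 13.5
depth_1 = 6.75
height_1 = 6
pos_x_2 = 5
pos_y_2 = 15.5
pos_z_2 = 14
pos_y_3 = 7
pos_z_3 = 9
pos_x_4 = 10.5
pos_y_4 = 10.25
pos_z_4 = 3
width_4 = 6.5
height_4 = 7.75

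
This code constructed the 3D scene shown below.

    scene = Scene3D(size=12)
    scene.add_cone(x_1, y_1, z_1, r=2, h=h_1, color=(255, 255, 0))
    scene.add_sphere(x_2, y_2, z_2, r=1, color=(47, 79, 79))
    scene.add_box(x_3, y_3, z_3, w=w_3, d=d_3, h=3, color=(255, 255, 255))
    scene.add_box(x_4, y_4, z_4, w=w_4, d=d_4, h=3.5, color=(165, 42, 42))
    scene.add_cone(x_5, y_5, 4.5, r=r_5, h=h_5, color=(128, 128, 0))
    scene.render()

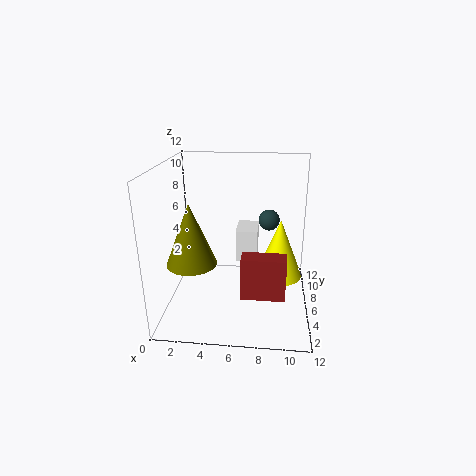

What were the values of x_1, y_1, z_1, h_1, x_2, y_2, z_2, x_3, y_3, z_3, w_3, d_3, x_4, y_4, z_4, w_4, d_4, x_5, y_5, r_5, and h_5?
x_1 = 9.5, y_1 = 6.5, z_1 = 2.5, h_1 = 5, x_2 = 8.5, y_2 = 10.5, z_2 = 6, x_3 = 5.5, y_3 = 8.5, z_3 = 2.5, w_3 = 2, d_3 = 3, x_4 = 6.5, y_4 = 3, z_4 = 2, w_4 = 3.5, d_4 = 1.5, x_5 = 2.5, y_5 = 4, r_5 = 2, h_5 = 5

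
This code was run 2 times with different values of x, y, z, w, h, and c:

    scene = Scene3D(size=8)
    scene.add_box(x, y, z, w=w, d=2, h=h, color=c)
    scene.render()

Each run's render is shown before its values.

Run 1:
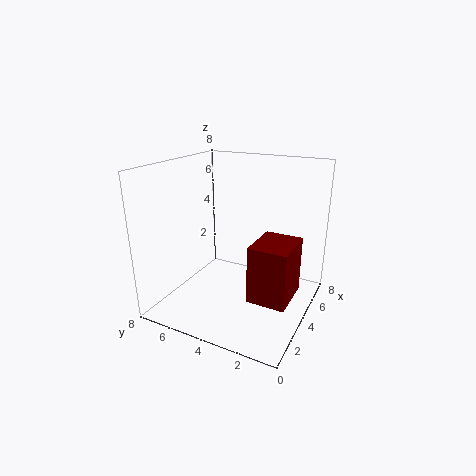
x = 2, y = 0.5, z = 1.5, w = 2.5, h = 3, c = 'maroon'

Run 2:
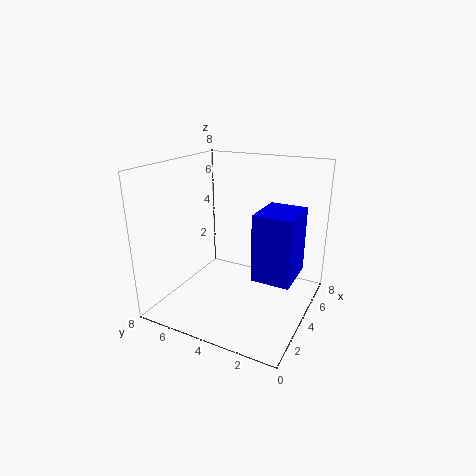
x = 2.5, y = 0.5, z = 2.5, w = 2.5, h = 3.5, c = 'blue'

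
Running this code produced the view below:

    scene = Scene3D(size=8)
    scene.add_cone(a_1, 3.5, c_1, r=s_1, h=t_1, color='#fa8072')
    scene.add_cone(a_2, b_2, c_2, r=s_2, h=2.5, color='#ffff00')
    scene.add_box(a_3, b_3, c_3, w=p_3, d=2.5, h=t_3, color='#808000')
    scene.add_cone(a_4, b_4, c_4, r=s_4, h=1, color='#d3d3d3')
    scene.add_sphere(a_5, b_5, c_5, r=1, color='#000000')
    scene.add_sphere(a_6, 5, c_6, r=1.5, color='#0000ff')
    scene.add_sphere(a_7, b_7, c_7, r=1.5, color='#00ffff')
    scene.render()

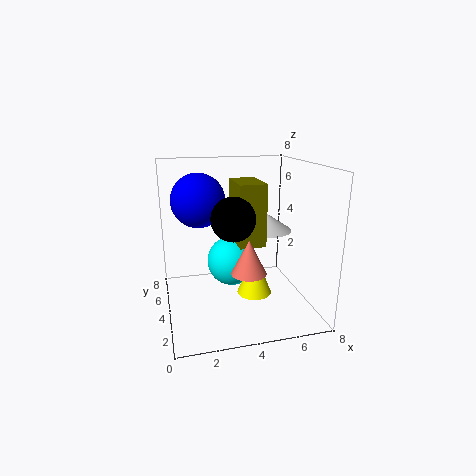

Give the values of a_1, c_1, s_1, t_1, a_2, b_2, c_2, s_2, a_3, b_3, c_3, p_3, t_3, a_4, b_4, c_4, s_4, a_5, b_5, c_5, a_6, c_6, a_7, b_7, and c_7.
a_1 = 4.5, c_1 = 2, s_1 = 1, t_1 = 2, a_2 = 5, b_2 = 4, c_2 = 0.5, s_2 = 1, a_3 = 4, b_3 = 3.5, c_3 = 3.5, p_3 = 1.5, t_3 = 3.5, a_4 = 6, b_4 = 5, c_4 = 4, s_4 = 1.5, a_5 = 3, b_5 = 1, c_5 = 6, a_6 = 2, c_6 = 6, a_7 = 4, b_7 = 5.5, c_7 = 2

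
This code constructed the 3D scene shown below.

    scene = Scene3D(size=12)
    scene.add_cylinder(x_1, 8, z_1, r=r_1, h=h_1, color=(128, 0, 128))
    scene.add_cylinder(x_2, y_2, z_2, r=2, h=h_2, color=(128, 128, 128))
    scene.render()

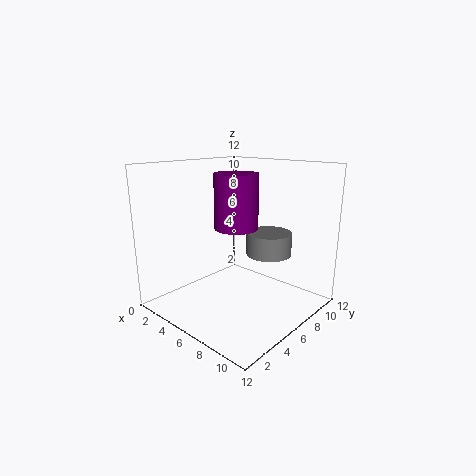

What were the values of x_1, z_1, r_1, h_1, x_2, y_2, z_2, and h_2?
x_1 = 4; z_1 = 6; r_1 = 2; h_1 = 5; x_2 = 7; y_2 = 9; z_2 = 4; h_2 = 2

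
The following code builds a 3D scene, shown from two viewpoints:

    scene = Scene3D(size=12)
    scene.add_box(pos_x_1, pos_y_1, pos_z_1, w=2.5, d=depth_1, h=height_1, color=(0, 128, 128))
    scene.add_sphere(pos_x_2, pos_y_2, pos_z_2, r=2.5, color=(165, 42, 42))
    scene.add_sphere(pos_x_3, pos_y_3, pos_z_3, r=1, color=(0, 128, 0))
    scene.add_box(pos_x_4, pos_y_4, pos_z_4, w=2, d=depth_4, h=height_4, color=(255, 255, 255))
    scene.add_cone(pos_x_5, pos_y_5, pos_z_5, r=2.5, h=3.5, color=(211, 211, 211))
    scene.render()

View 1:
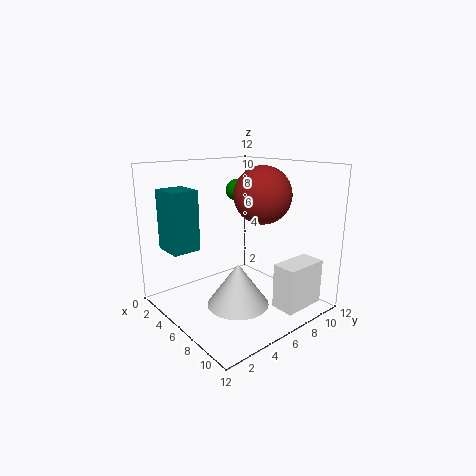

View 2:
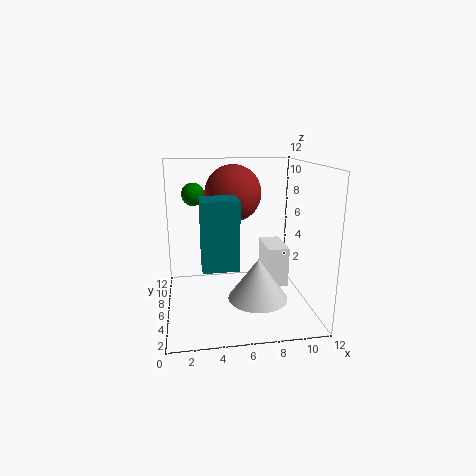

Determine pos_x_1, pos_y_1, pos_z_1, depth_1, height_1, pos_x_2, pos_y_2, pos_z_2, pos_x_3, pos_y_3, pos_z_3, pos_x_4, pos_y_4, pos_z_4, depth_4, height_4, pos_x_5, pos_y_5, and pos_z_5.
pos_x_1 = 2.75; pos_y_1 = 0.5; pos_z_1 = 5.5; depth_1 = 2.25; height_1 = 4.75; pos_x_2 = 6; pos_y_2 = 8.75; pos_z_2 = 9.25; pos_x_3 = 2.5; pos_y_3 = 8.75; pos_z_3 = 9.25; pos_x_4 = 9; pos_y_4 = 7.25; pos_z_4 = 0.5; depth_4 = 3.75; height_4 = 3.75; pos_x_5 = 7.5; pos_y_5 = 4.75; pos_z_5 = 1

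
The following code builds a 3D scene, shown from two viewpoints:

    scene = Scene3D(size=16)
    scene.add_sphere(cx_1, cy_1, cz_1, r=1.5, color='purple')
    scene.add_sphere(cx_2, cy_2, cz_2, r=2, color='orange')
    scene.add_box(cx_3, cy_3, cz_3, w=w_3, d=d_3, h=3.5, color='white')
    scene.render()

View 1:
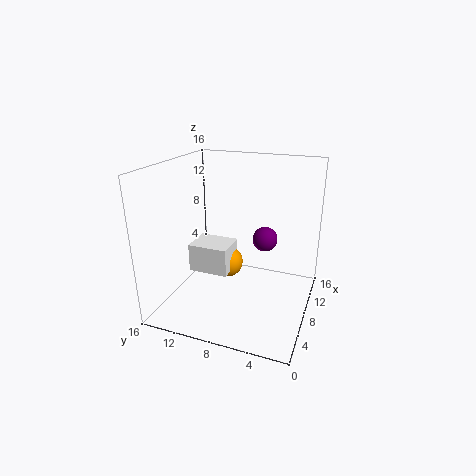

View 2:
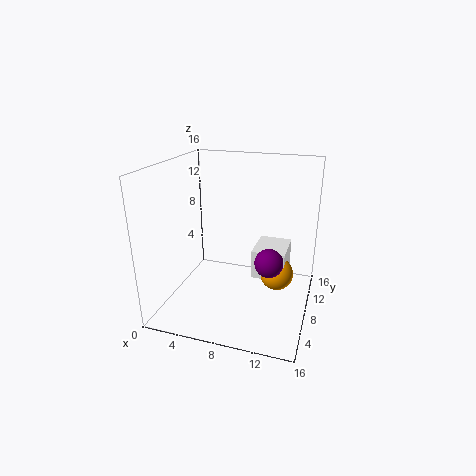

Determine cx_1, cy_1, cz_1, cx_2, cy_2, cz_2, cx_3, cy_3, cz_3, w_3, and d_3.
cx_1 = 12, cy_1 = 6, cz_1 = 6.5, cx_2 = 12, cy_2 = 11, cz_2 = 2.5, cx_3 = 9, cy_3 = 10, cz_3 = 2, w_3 = 4, d_3 = 5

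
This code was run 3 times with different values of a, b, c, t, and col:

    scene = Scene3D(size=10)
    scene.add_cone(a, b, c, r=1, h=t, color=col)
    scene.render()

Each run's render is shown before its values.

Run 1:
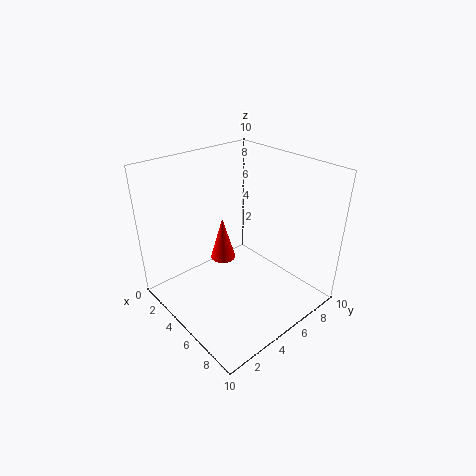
a = 2, b = 6, c = 1.5, t = 3.5, col = 'red'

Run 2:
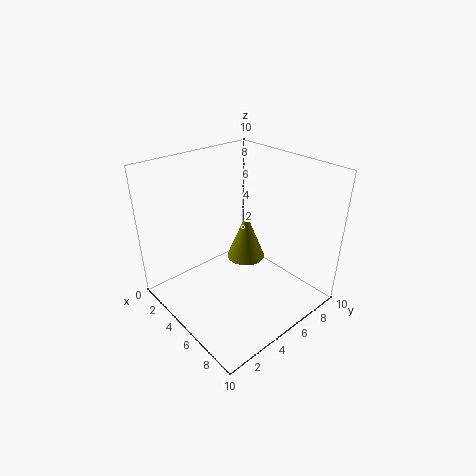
a = 8.5, b = 2.5, c = 6.5, t = 2.5, col = 'olive'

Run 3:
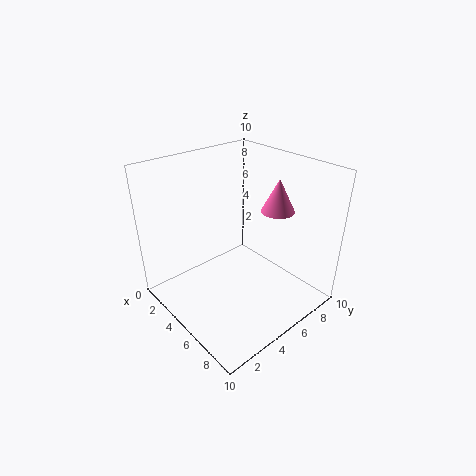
a = 8, b = 5.5, c = 8, t = 2, col = 'hotpink'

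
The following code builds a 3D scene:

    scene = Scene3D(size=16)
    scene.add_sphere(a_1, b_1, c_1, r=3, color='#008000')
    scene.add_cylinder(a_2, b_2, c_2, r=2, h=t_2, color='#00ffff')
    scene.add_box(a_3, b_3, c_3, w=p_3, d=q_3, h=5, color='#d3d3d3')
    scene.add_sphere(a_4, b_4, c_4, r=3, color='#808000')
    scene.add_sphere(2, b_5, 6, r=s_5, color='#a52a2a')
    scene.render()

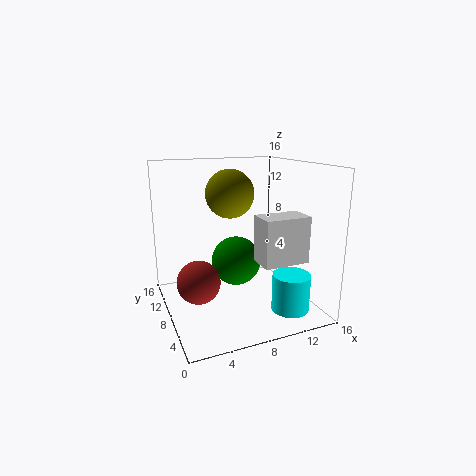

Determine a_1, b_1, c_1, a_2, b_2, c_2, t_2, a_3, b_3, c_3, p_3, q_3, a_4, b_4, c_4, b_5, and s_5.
a_1 = 9; b_1 = 11; c_1 = 4; a_2 = 12; b_2 = 3; c_2 = 1; t_2 = 4; a_3 = 9; b_3 = 3; c_3 = 6; p_3 = 5; q_3 = 3; a_4 = 9; b_4 = 13; c_4 = 12; b_5 = 3; s_5 = 2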